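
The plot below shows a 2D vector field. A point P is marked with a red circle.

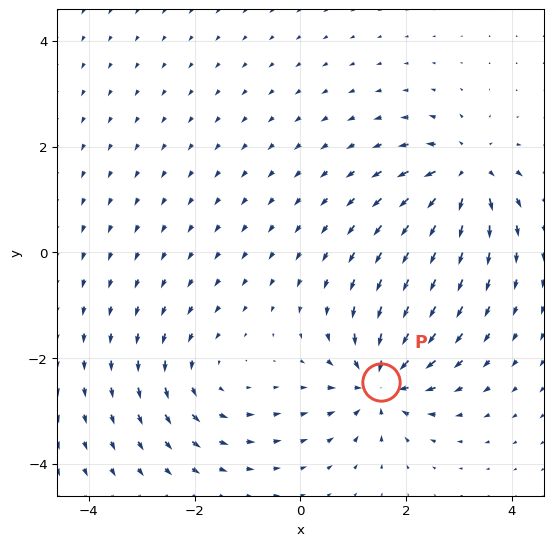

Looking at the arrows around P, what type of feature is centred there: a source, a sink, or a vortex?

sink

At P (1.5, -2.4) the arrows converge inward. Divergence about -7, curl ≈0 — negative divergence with near-zero curl is a sink.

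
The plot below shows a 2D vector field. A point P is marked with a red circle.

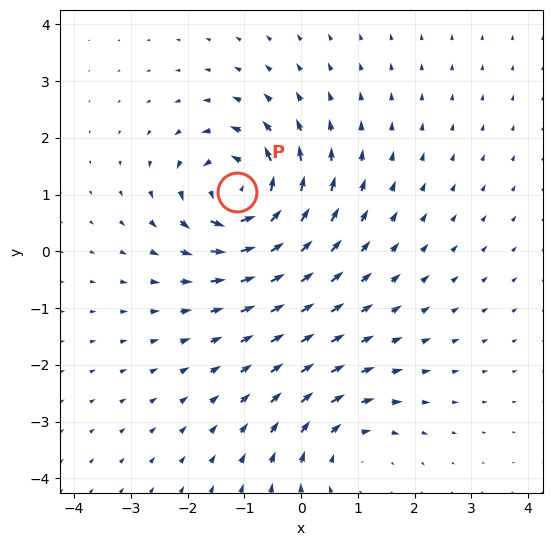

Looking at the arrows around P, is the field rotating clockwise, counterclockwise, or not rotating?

counterclockwise

Near P at (-1.1, 1.0) the arrows circulate counterclockwise. The curl (z-component) there is about +7; positive curl means counterclockwise rotation.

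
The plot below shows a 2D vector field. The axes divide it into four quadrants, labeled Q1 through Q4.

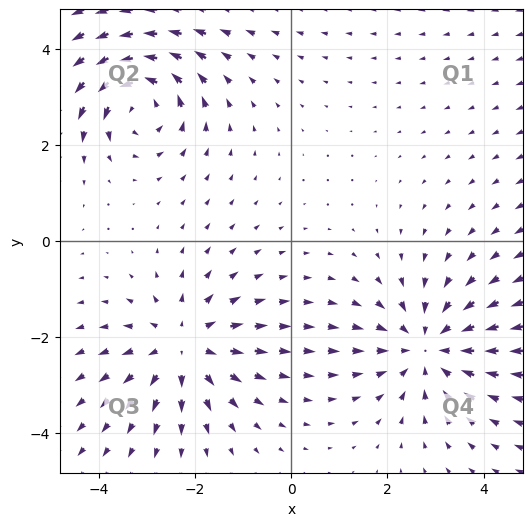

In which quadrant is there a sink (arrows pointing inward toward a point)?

Q4

The sink sits at approximately (2.8, -2.2), which lies in quadrant Q4. The divergence there is about -3, negative as expected for a sink.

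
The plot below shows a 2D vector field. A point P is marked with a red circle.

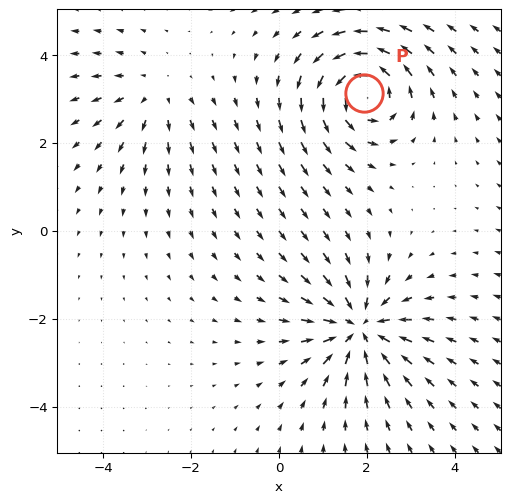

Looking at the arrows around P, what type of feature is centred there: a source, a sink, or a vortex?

vortex

At P (1.9, 3.1) the arrows circulate counterclockwise. Divergence ≈0, curl about +6 — near-zero divergence with nonzero curl is a vortex.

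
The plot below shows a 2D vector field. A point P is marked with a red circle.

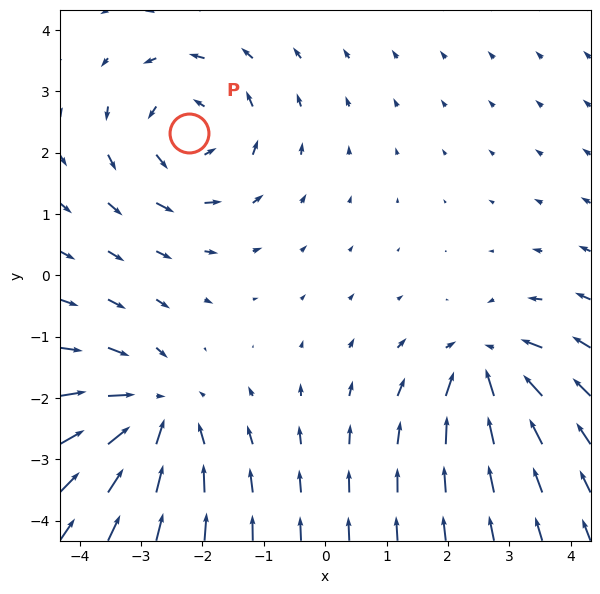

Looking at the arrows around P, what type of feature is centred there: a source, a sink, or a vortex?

At P (-2.2, 2.3) the arrows circulate counterclockwise. Divergence ≈0, curl about +3 — near-zero divergence with nonzero curl is a vortex.

vortex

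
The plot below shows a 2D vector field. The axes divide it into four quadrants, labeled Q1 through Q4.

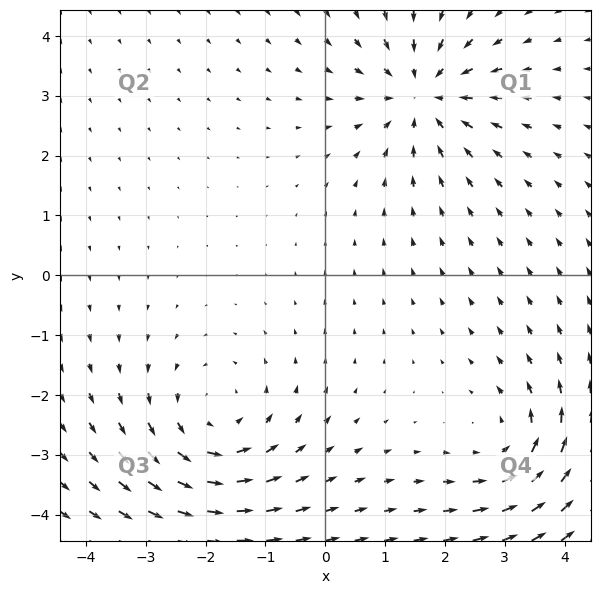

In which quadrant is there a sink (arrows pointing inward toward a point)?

Q1

The sink sits at approximately (1.6, 3.0), which lies in quadrant Q1. The divergence there is about -5, negative as expected for a sink.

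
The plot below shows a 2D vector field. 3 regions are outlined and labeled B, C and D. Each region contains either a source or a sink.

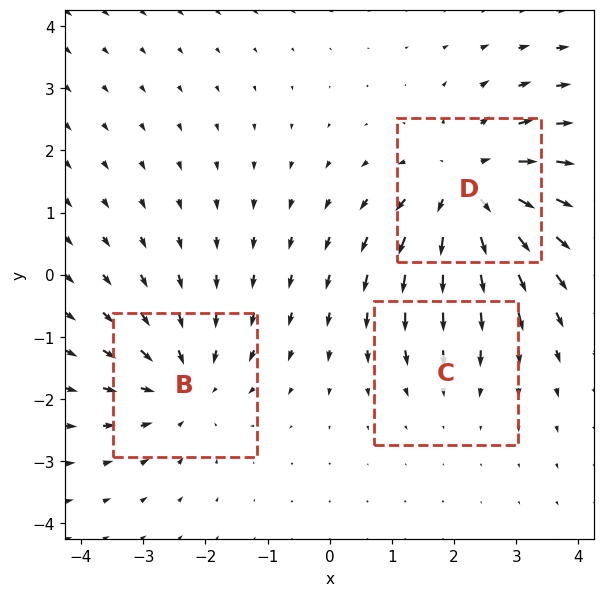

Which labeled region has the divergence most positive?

Divergence at each region's feature centre — B: about -3, C: about -2, D: about +4. Region D is most positive.

D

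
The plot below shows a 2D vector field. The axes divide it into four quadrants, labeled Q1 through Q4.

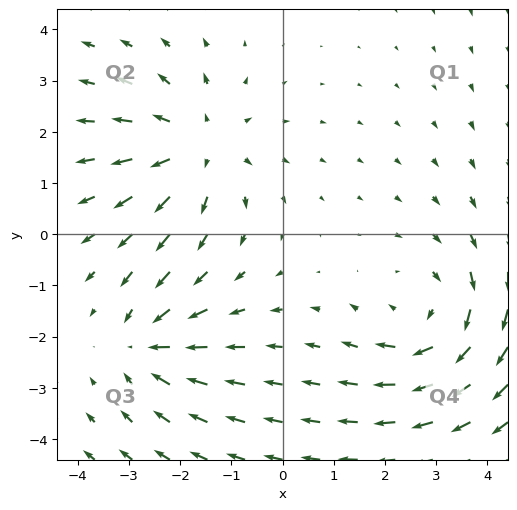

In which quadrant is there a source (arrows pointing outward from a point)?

Q2

The source sits at approximately (-1.7, 1.7), which lies in quadrant Q2. The divergence there is about +4, positive as expected for a source.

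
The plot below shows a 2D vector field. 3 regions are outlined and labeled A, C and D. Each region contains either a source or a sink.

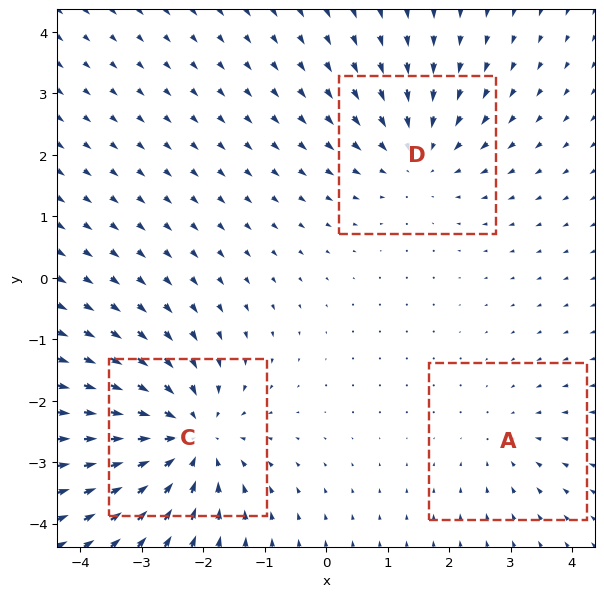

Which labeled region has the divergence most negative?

C

Divergence at each region's feature centre — A: about -2, C: about -4, D: about -3. Region C is most negative.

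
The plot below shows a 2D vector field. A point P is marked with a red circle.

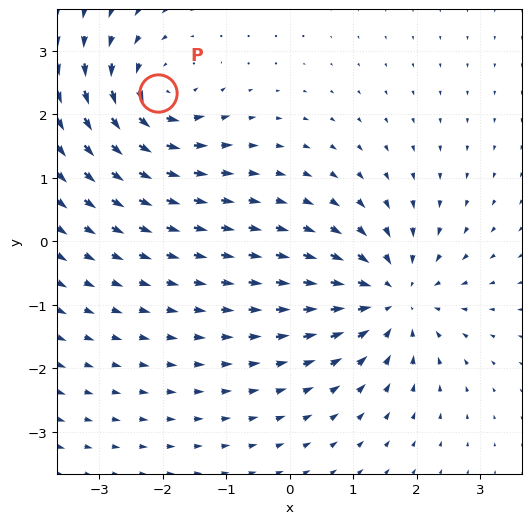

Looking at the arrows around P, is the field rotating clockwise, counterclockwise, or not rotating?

counterclockwise

Near P at (-2.1, 2.3) the arrows circulate counterclockwise. The curl (z-component) there is about +4; positive curl means counterclockwise rotation.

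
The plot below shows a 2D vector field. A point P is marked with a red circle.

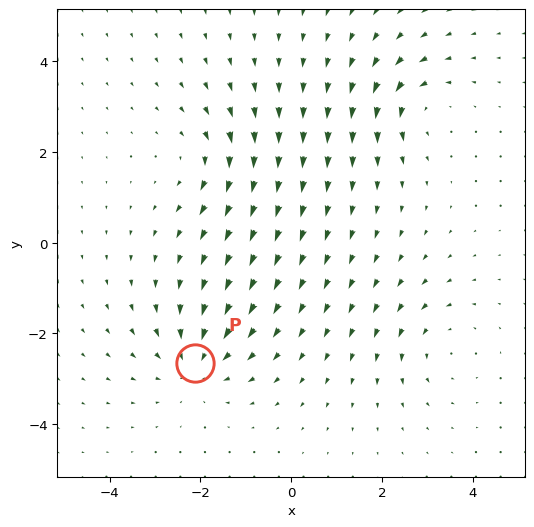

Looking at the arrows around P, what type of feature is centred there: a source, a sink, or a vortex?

sink

At P (-2.1, -2.7) the arrows converge inward. Divergence about -4, curl ≈0 — negative divergence with near-zero curl is a sink.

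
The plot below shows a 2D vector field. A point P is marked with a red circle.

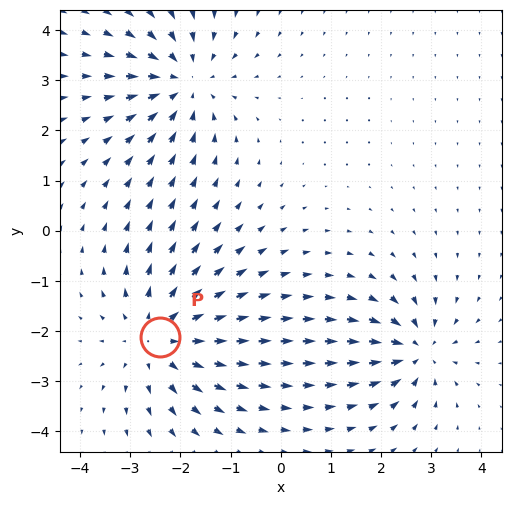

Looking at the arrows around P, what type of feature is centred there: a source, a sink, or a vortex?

At P (-2.4, -2.1) the arrows spread outward. Divergence about +4, curl ≈0 — positive divergence with near-zero curl is a source.

source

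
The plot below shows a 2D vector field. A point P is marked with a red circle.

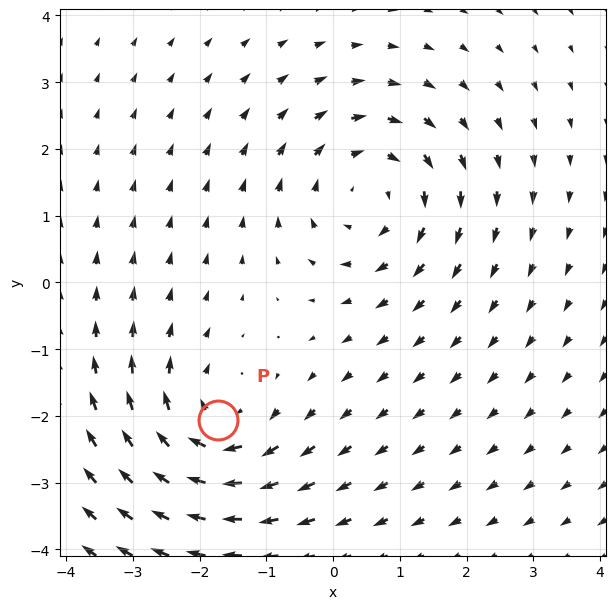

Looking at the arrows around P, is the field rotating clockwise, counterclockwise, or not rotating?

Near P at (-1.7, -2.1) the arrows circulate clockwise. The curl (z-component) there is about -3; negative curl means clockwise rotation.

clockwise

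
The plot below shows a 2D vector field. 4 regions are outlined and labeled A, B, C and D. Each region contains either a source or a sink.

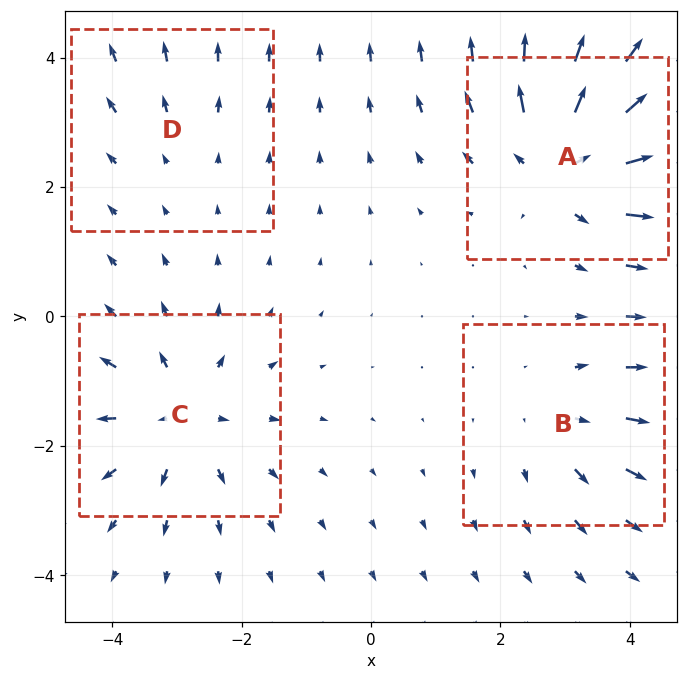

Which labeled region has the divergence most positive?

A

Divergence at each region's feature centre — A: about +7, B: about +3, C: about +5, D: about +2. Region A is most positive.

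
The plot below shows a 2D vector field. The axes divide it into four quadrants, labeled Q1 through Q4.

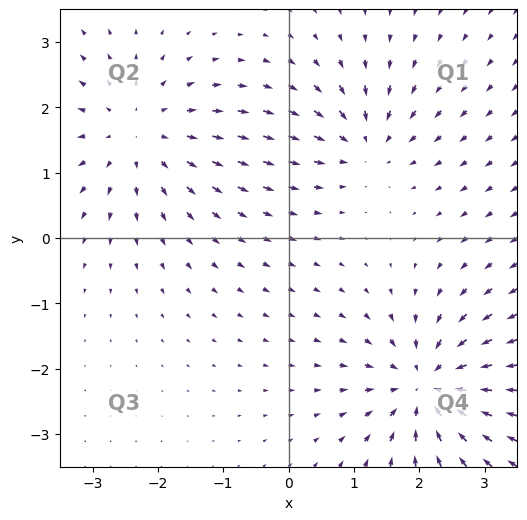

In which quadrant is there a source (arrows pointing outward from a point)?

The source sits at approximately (-2.3, 1.6), which lies in quadrant Q2. The divergence there is about +4, positive as expected for a source.

Q2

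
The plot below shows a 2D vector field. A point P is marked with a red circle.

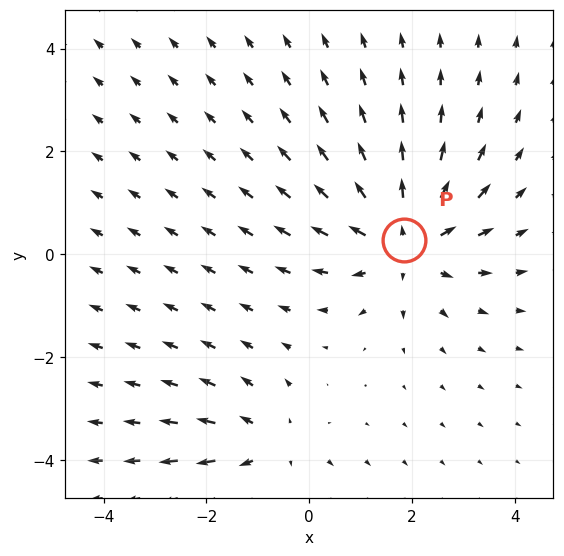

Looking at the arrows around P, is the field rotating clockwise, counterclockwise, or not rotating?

Near P at (1.8, 0.3) the arrows show no circulation. The curl there is ≈0.

not rotating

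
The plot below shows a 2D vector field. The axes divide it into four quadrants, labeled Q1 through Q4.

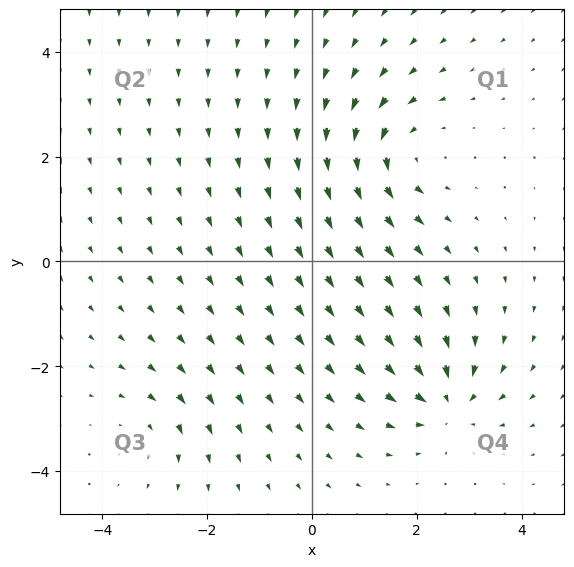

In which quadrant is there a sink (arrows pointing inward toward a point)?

The sink sits at approximately (2.6, -2.7), which lies in quadrant Q4. The divergence there is about -6, negative as expected for a sink.

Q4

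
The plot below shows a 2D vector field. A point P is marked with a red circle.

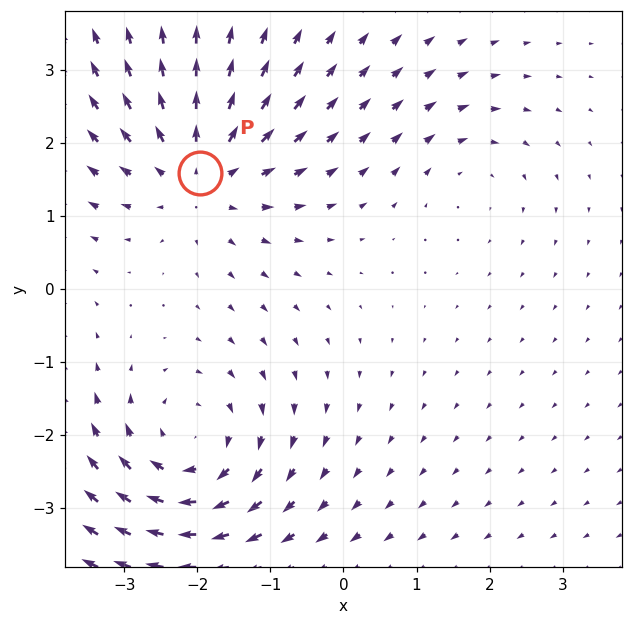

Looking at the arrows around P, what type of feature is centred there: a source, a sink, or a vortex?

At P (-2.0, 1.6) the arrows spread outward. Divergence about +5, curl ≈0 — positive divergence with near-zero curl is a source.

source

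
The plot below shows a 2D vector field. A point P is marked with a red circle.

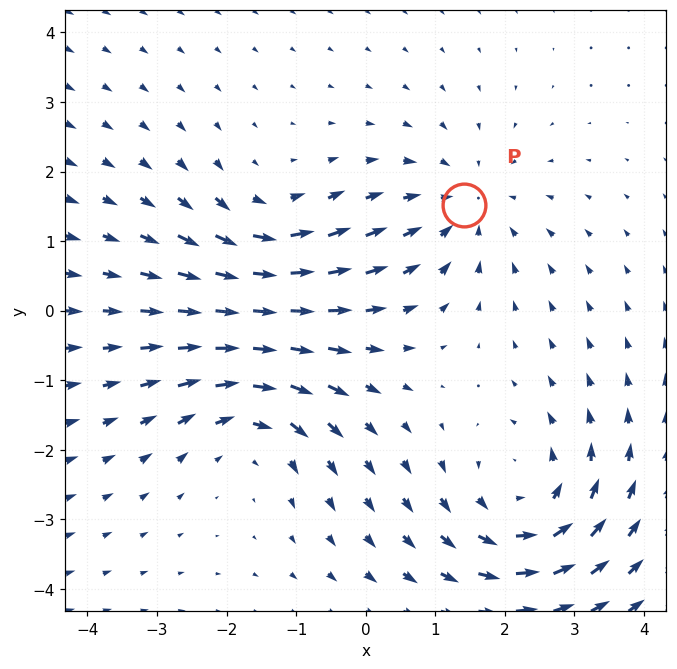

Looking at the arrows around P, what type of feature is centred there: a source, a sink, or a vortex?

At P (1.4, 1.5) the arrows converge inward. Divergence about -3, curl ≈0 — negative divergence with near-zero curl is a sink.

sink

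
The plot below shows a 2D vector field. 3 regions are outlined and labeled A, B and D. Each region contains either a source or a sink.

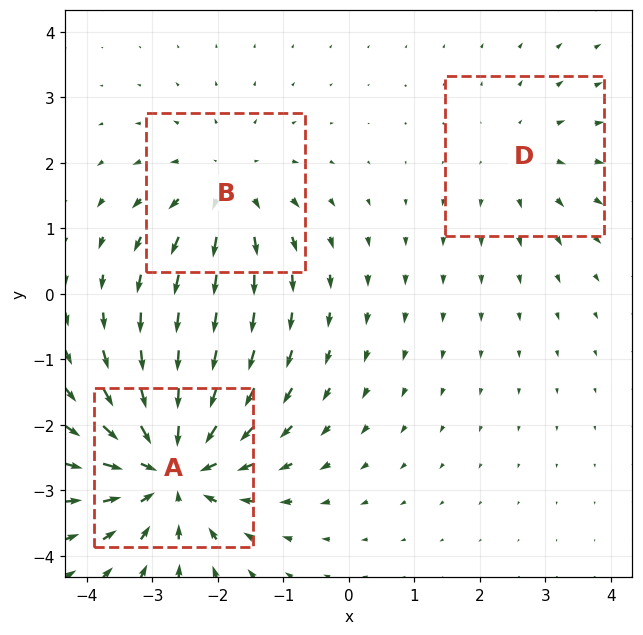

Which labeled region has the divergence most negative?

A

Divergence at each region's feature centre — A: about -5, B: about +3, D: about +2. Region A is most negative.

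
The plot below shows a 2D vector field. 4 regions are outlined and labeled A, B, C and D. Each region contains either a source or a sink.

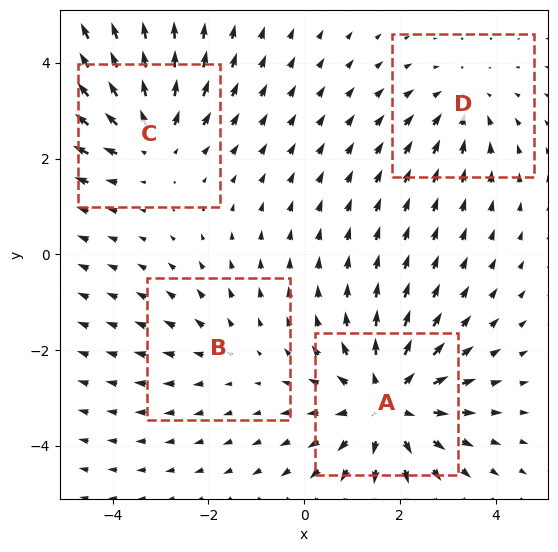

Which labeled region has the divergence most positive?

A

Divergence at each region's feature centre — A: about +5, B: about +2, C: about +4, D: about -3. Region A is most positive.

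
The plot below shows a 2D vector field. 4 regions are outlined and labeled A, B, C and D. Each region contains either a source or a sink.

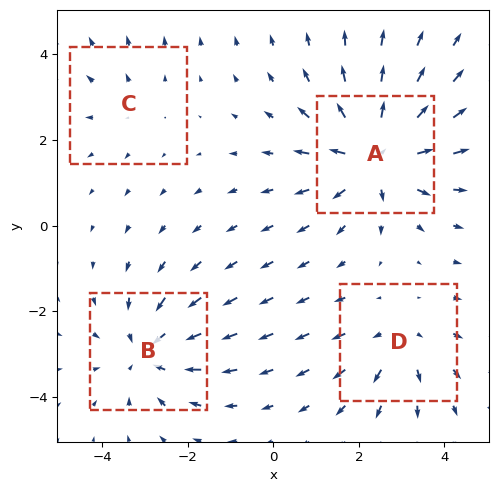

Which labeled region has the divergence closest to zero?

C

Divergence at each region's feature centre — A: about +6, B: about -4, C: about +2, D: about +3. Region C is closest to zero.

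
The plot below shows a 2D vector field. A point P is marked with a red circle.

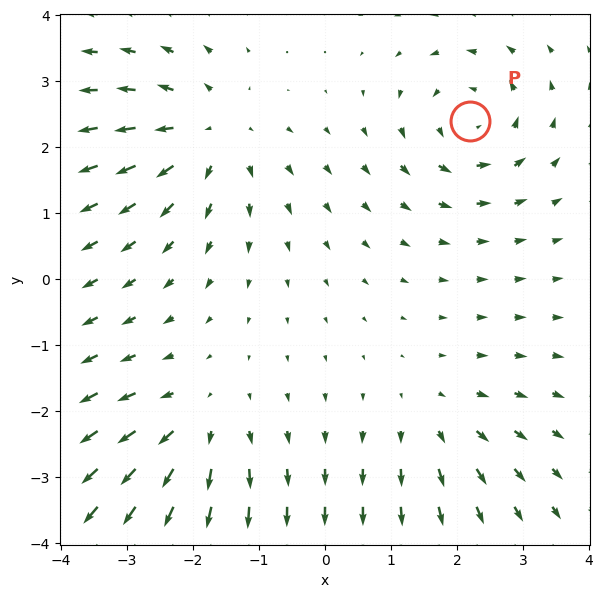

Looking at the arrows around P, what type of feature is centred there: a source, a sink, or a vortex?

At P (2.2, 2.4) the arrows circulate counterclockwise. Divergence ≈0, curl about +4 — near-zero divergence with nonzero curl is a vortex.

vortex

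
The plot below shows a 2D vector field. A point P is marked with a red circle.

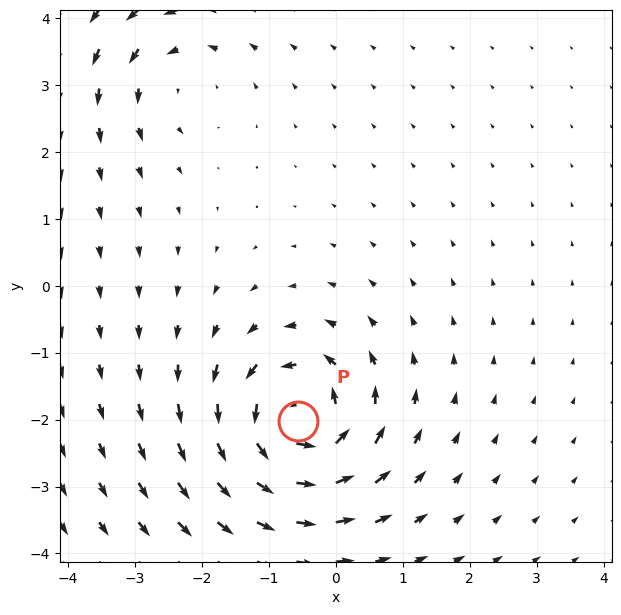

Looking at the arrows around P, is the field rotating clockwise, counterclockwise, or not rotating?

counterclockwise

Near P at (-0.6, -2.0) the arrows circulate counterclockwise. The curl (z-component) there is about +6; positive curl means counterclockwise rotation.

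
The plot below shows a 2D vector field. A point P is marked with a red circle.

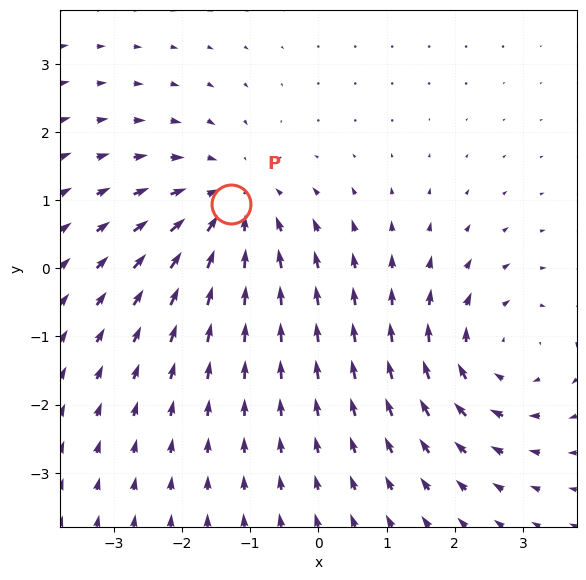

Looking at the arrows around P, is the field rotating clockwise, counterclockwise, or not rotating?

not rotating

Near P at (-1.3, 0.9) the arrows show no circulation. The curl there is ≈0.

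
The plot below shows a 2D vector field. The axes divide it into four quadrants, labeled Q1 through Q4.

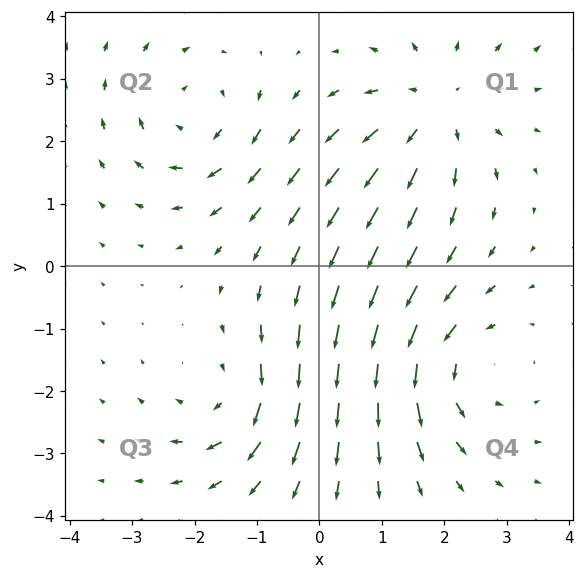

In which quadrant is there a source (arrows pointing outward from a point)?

The source sits at approximately (1.9, 2.5), which lies in quadrant Q1. The divergence there is about +4, positive as expected for a source.

Q1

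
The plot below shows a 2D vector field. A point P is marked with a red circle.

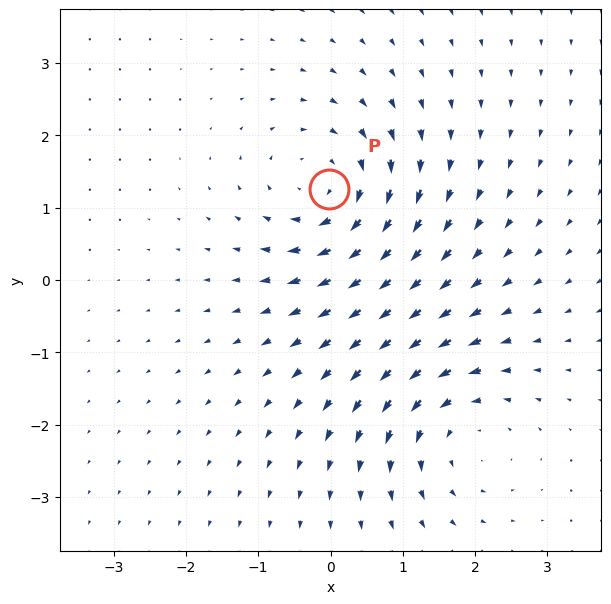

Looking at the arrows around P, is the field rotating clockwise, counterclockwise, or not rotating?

clockwise

Near P at (-0.0, 1.3) the arrows circulate clockwise. The curl (z-component) there is about -5; negative curl means clockwise rotation.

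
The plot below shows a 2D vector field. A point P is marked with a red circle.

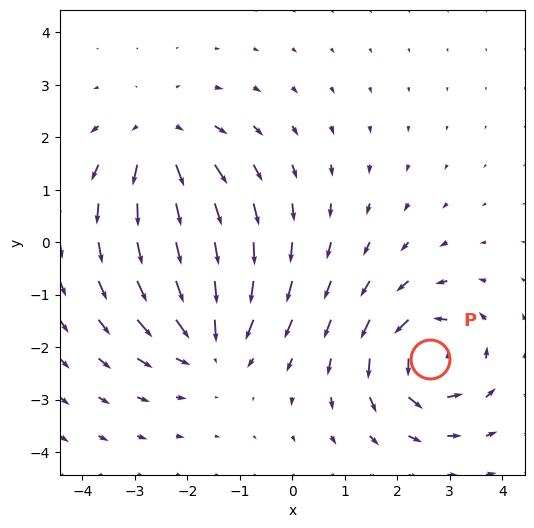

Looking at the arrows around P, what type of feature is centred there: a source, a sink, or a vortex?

vortex

At P (2.6, -2.2) the arrows circulate counterclockwise. Divergence ≈0, curl about +7 — near-zero divergence with nonzero curl is a vortex.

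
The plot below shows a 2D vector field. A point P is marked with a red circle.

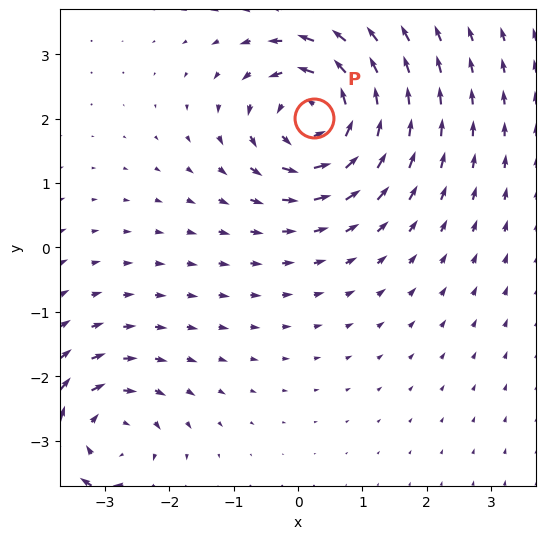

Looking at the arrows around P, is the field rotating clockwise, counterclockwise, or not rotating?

counterclockwise

Near P at (0.2, 2.0) the arrows circulate counterclockwise. The curl (z-component) there is about +5; positive curl means counterclockwise rotation.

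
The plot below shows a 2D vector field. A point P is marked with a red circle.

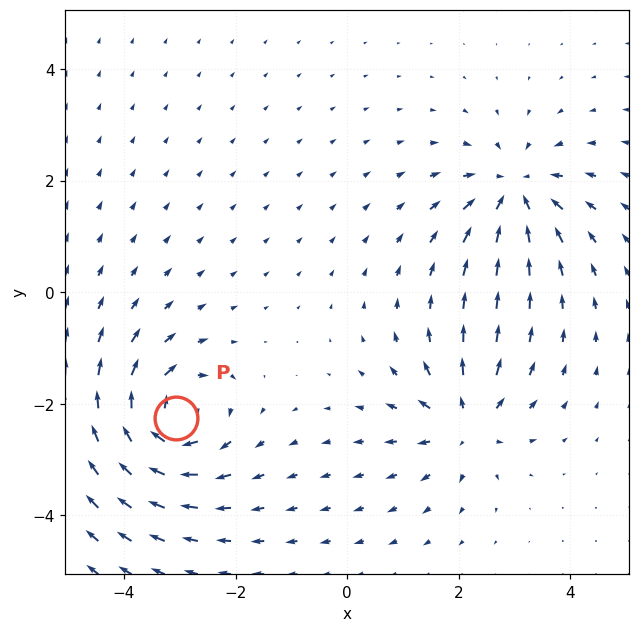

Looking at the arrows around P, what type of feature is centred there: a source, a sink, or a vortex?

vortex

At P (-3.1, -2.3) the arrows circulate clockwise. Divergence ≈0, curl about -6 — near-zero divergence with nonzero curl is a vortex.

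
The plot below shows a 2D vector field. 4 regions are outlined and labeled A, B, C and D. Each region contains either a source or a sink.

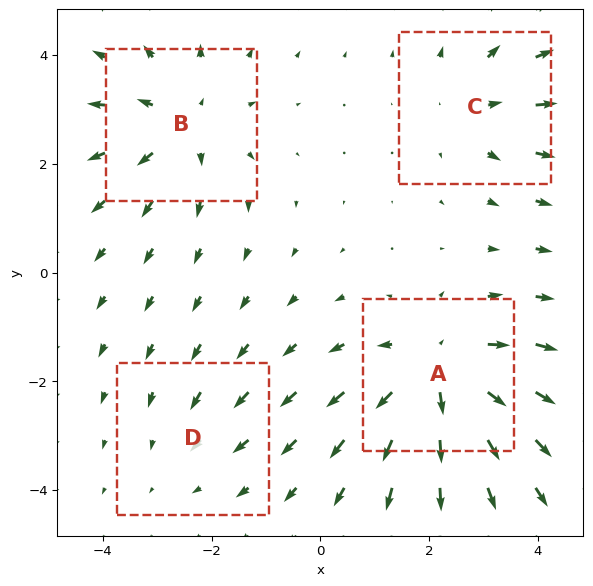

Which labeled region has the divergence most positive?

A

Divergence at each region's feature centre — A: about +6, B: about +4, C: about +3, D: about -2. Region A is most positive.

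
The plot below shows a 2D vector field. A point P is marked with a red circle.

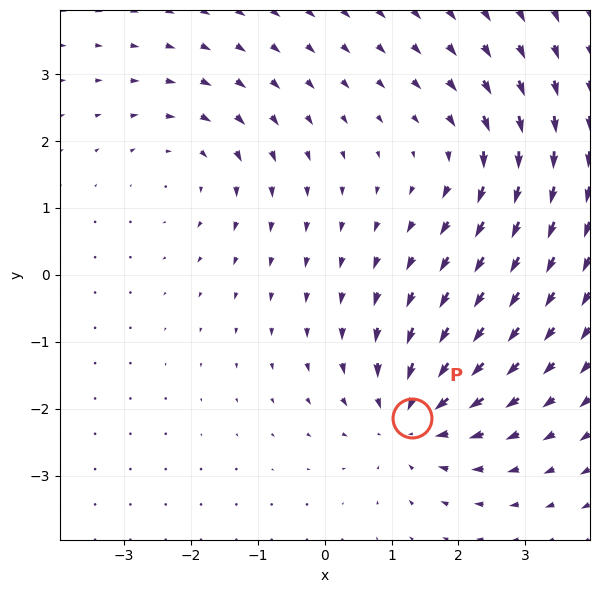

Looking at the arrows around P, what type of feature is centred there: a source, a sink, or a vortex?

At P (1.3, -2.1) the arrows converge inward. Divergence about -5, curl ≈0 — negative divergence with near-zero curl is a sink.

sink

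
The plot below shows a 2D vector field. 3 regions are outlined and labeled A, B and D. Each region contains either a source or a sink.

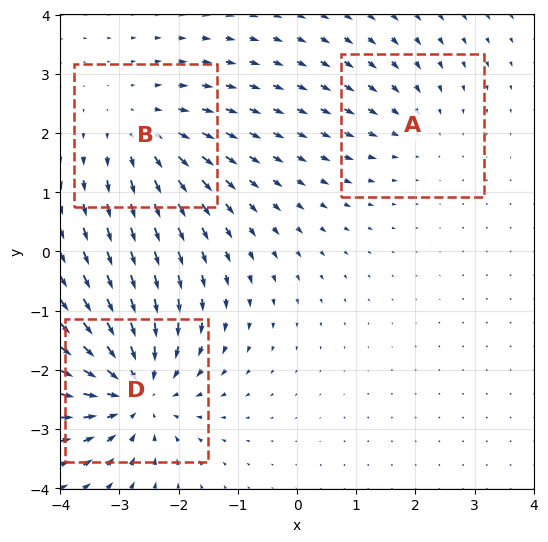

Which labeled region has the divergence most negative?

Divergence at each region's feature centre — A: about -2, B: about +3, D: about -5. Region D is most negative.

D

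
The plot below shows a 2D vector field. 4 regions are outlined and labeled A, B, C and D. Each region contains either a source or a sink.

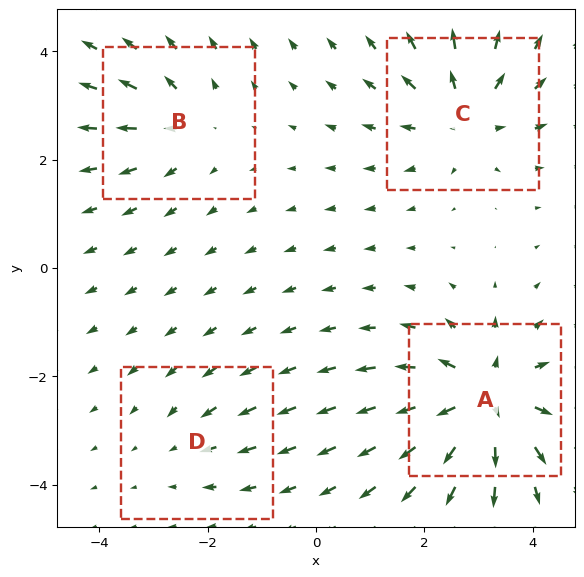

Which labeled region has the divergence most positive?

Divergence at each region's feature centre — A: about +7, B: about +4, C: about +5, D: about -2. Region A is most positive.

A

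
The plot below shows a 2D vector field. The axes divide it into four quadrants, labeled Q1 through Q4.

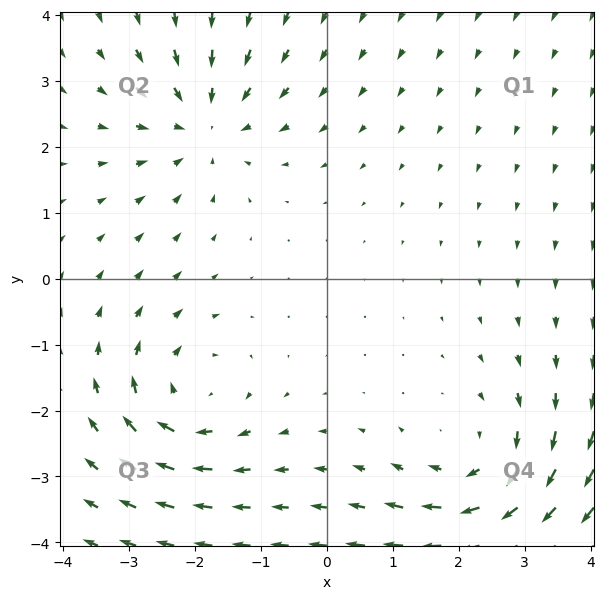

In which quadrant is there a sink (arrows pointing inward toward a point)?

Q2

The sink sits at approximately (-1.9, 2.4), which lies in quadrant Q2. The divergence there is about -4, negative as expected for a sink.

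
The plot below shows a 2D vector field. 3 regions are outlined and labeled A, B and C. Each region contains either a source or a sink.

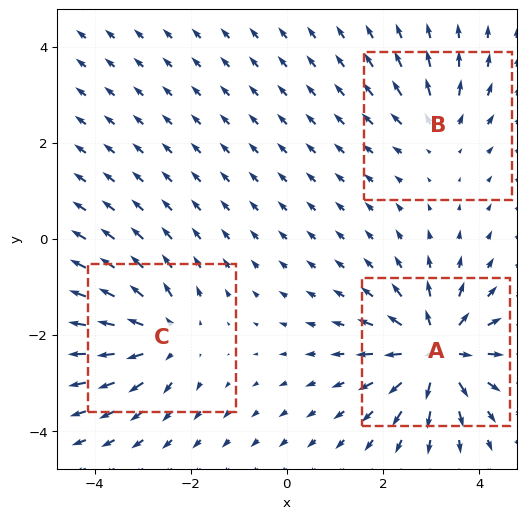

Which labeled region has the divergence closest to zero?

Divergence at each region's feature centre — A: about +6, B: about +3, C: about +4. Region B is closest to zero.

B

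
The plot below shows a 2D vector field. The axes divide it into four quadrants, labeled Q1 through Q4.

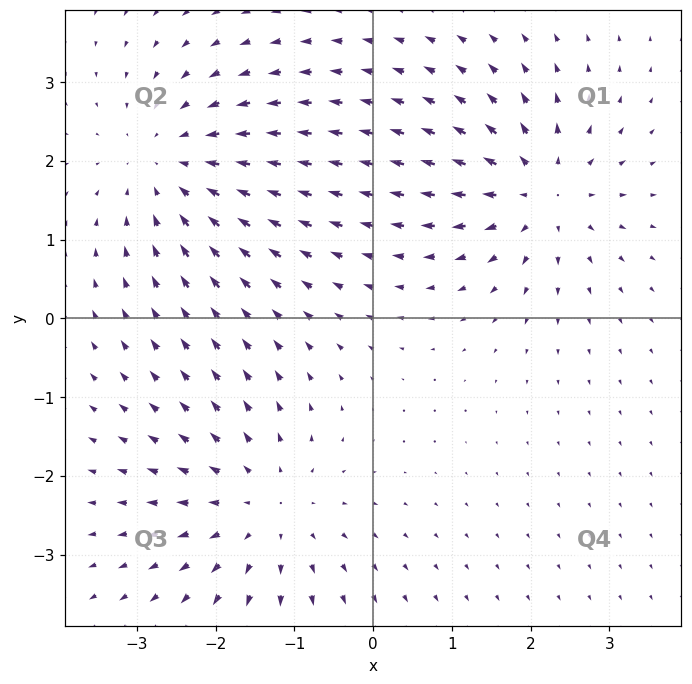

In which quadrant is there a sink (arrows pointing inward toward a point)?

Q2

The sink sits at approximately (-2.6, 2.0), which lies in quadrant Q2. The divergence there is about -4, negative as expected for a sink.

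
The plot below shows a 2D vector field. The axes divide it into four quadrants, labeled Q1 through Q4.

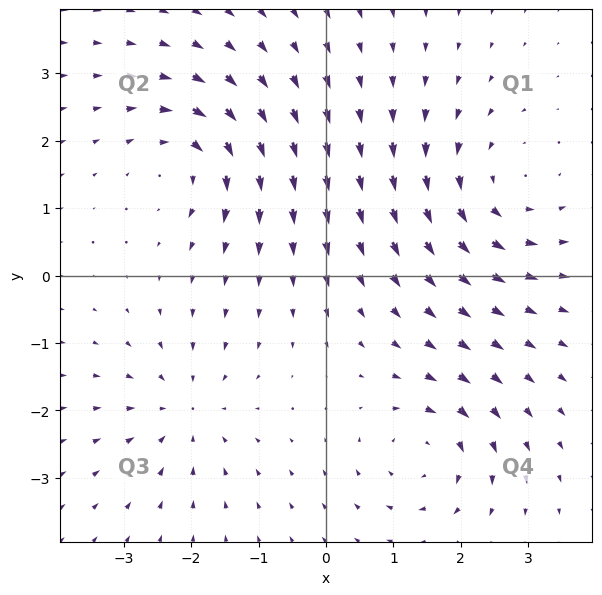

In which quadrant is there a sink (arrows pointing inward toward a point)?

Q3

The sink sits at approximately (-2.1, -2.0), which lies in quadrant Q3. The divergence there is about -4, negative as expected for a sink.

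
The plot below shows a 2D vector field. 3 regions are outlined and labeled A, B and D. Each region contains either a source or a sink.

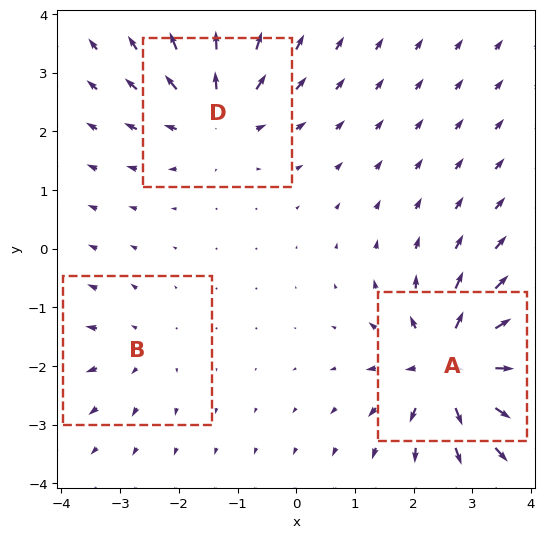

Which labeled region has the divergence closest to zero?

Divergence at each region's feature centre — A: about +6, B: about +2, D: about +4. Region B is closest to zero.

B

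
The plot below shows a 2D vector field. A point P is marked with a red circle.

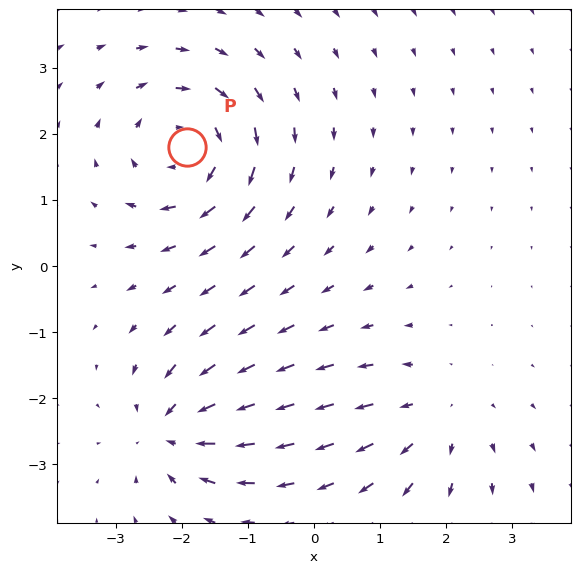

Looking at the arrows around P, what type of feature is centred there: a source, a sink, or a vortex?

vortex

At P (-1.9, 1.8) the arrows circulate clockwise. Divergence ≈0, curl about -5 — near-zero divergence with nonzero curl is a vortex.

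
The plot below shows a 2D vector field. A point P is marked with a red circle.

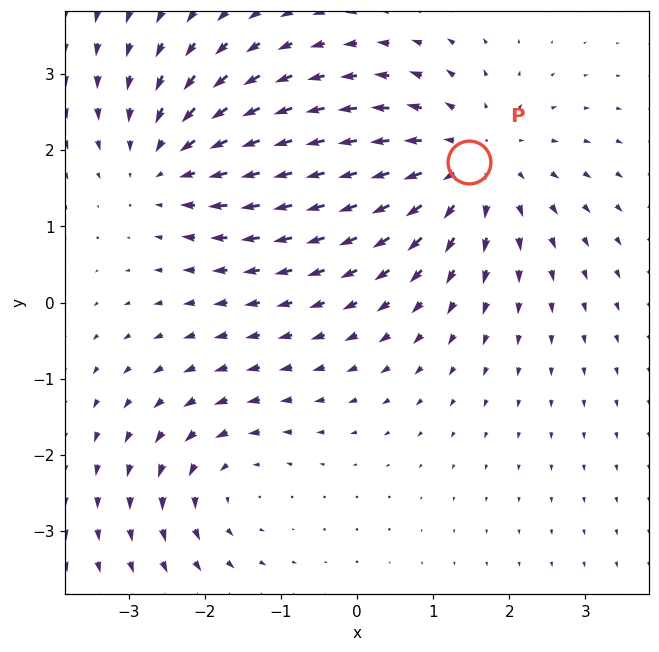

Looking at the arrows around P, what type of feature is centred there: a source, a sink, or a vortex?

source

At P (1.5, 1.8) the arrows spread outward. Divergence about +3, curl ≈0 — positive divergence with near-zero curl is a source.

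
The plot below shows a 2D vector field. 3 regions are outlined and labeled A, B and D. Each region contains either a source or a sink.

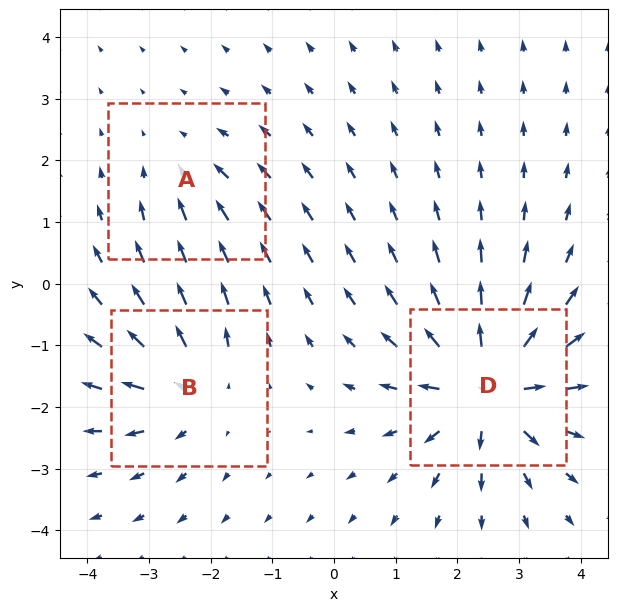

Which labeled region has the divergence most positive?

D

Divergence at each region's feature centre — A: about -2, B: about +3, D: about +6. Region D is most positive.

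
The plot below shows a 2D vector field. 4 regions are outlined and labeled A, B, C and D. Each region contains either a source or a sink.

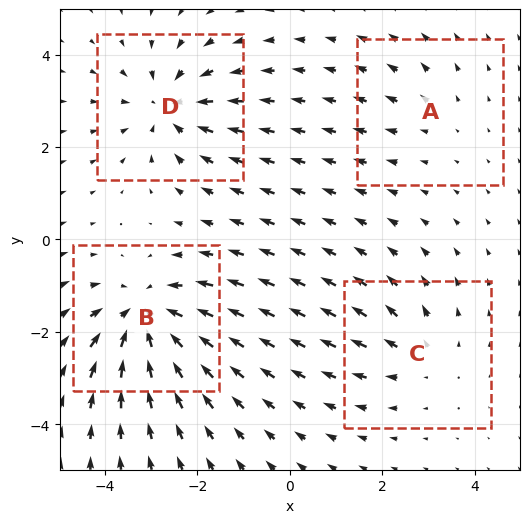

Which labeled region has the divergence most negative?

Divergence at each region's feature centre — A: about +2, B: about -6, C: about +3, D: about -5. Region B is most negative.

B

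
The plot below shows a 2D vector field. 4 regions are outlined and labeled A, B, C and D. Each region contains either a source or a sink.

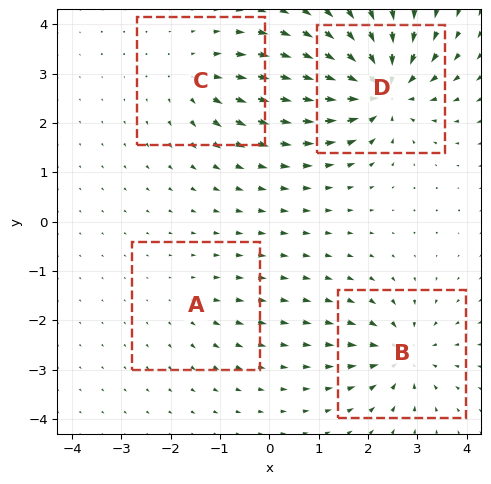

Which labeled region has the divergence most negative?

D

Divergence at each region's feature centre — A: about +2, B: about -6, C: about +4, D: about -9. Region D is most negative.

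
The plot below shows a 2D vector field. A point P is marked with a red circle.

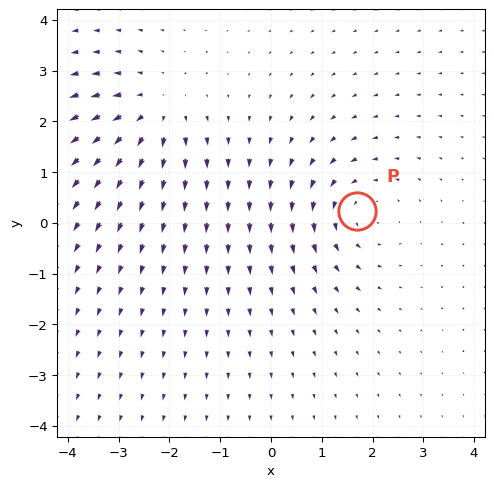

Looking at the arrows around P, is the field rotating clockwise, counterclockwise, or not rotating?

Near P at (1.7, 0.2) the arrows circulate counterclockwise. The curl (z-component) there is about +4; positive curl means counterclockwise rotation.

counterclockwise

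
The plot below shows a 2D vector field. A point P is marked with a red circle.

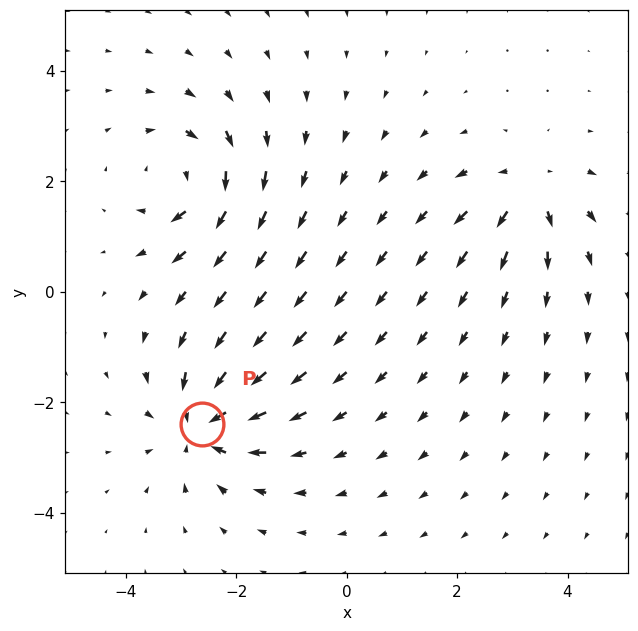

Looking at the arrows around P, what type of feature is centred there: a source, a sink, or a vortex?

At P (-2.6, -2.4) the arrows converge inward. Divergence about -6, curl ≈0 — negative divergence with near-zero curl is a sink.

sink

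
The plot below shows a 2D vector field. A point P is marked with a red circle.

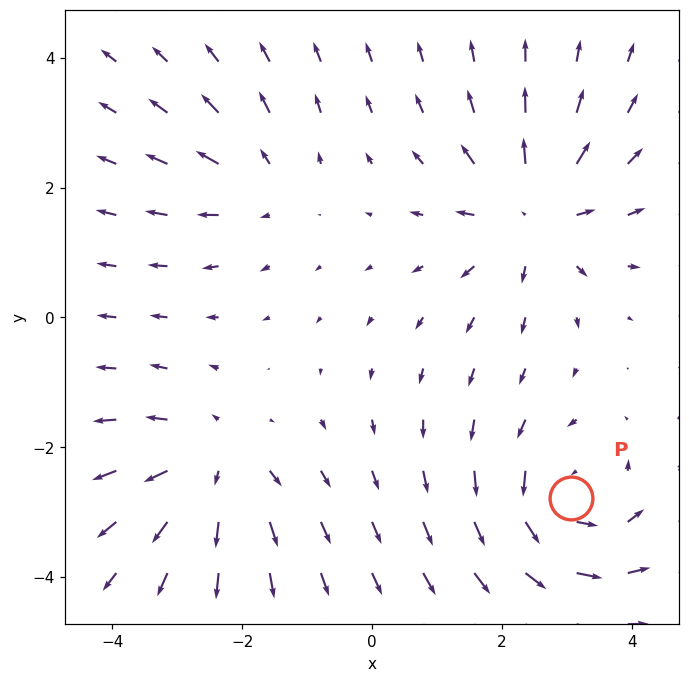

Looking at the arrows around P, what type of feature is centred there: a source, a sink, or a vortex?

vortex

At P (3.1, -2.8) the arrows circulate counterclockwise. Divergence ≈0, curl about +5 — near-zero divergence with nonzero curl is a vortex.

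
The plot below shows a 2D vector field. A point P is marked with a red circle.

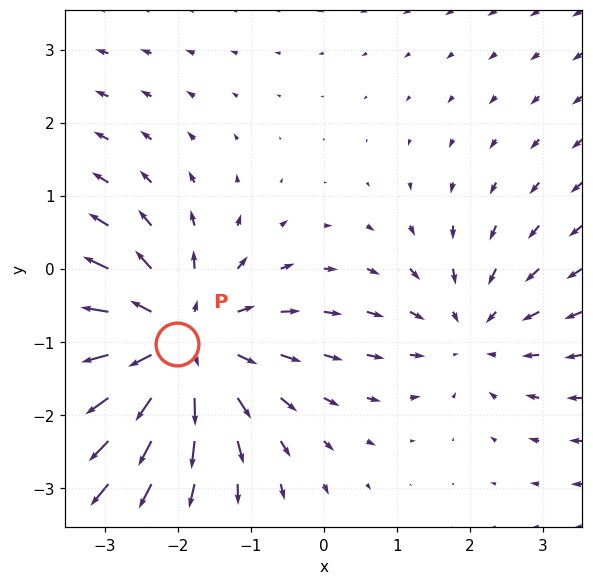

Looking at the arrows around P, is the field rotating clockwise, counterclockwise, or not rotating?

Near P at (-2.0, -1.0) the arrows show no circulation. The curl there is ≈0.

not rotating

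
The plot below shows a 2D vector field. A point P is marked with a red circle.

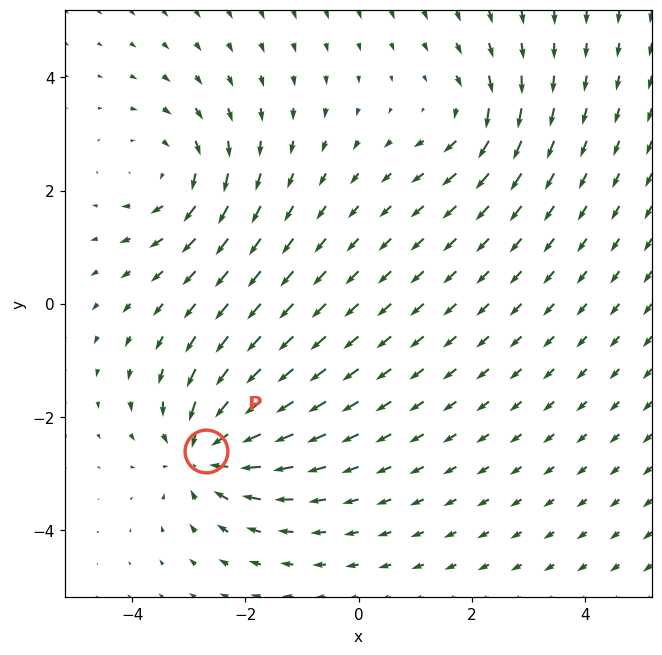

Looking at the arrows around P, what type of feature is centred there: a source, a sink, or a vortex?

sink

At P (-2.7, -2.6) the arrows converge inward. Divergence about -6, curl ≈0 — negative divergence with near-zero curl is a sink.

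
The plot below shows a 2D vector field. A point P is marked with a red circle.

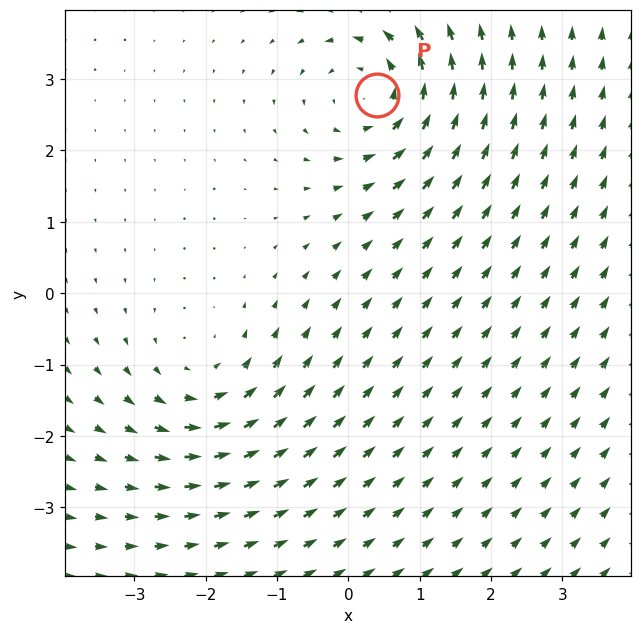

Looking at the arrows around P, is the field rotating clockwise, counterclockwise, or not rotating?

Near P at (0.4, 2.8) the arrows circulate counterclockwise. The curl (z-component) there is about +5; positive curl means counterclockwise rotation.

counterclockwise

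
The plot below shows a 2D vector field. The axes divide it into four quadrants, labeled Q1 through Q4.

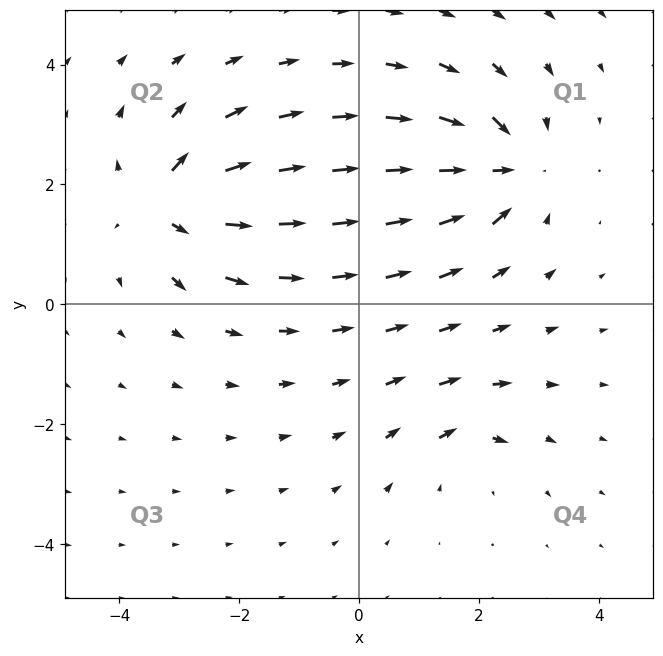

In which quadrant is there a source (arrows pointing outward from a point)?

The source sits at approximately (-3.2, 1.7), which lies in quadrant Q2. The divergence there is about +7, positive as expected for a source.

Q2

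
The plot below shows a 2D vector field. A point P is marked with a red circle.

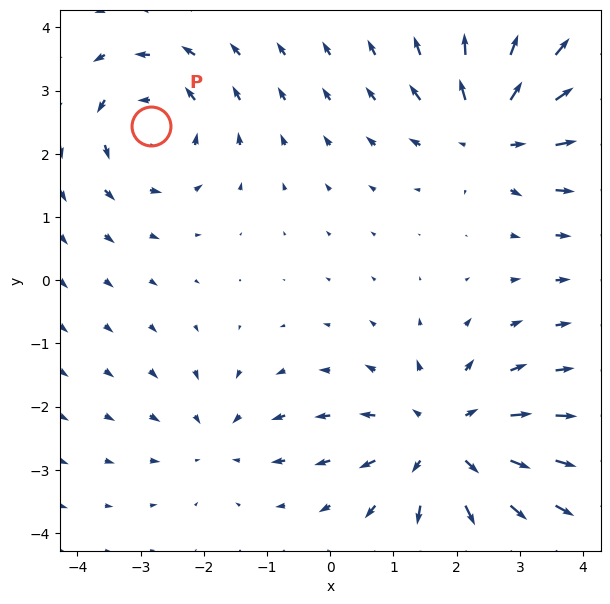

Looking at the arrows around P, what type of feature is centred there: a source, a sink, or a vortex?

vortex

At P (-2.8, 2.4) the arrows circulate counterclockwise. Divergence ≈0, curl about +4 — near-zero divergence with nonzero curl is a vortex.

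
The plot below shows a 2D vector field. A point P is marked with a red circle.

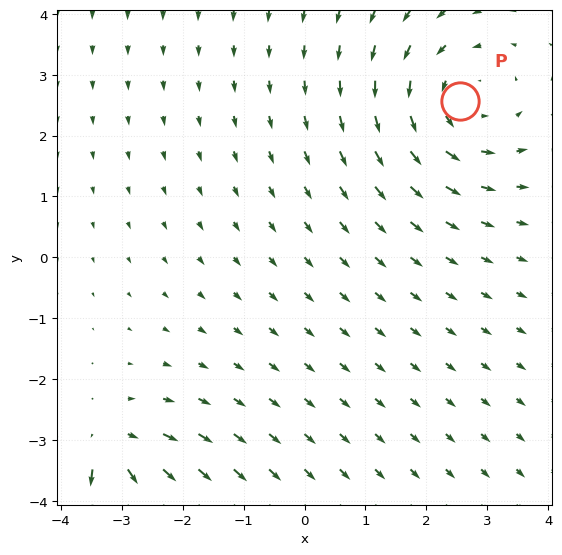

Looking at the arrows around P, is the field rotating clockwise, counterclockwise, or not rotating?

Near P at (2.6, 2.6) the arrows circulate counterclockwise. The curl (z-component) there is about +3; positive curl means counterclockwise rotation.

counterclockwise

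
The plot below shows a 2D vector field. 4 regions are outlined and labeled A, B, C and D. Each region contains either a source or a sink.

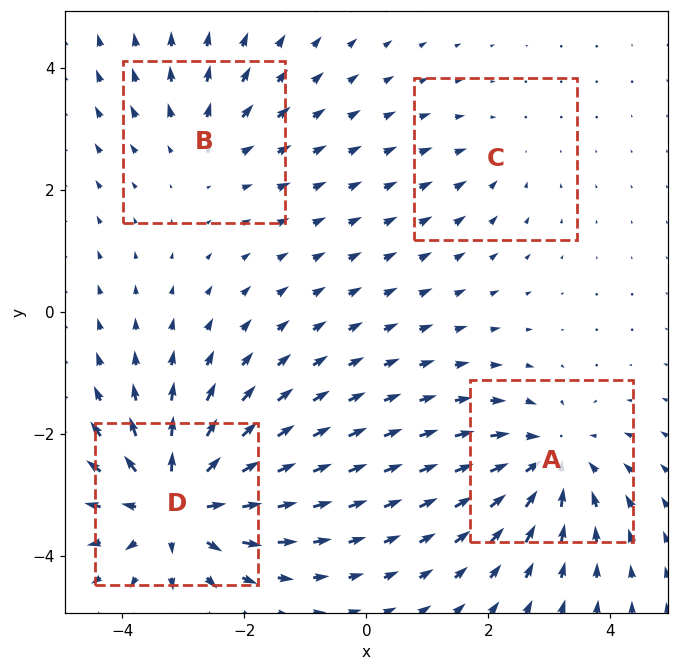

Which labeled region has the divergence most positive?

Divergence at each region's feature centre — A: about -5, B: about +3, C: about -2, D: about +7. Region D is most positive.

D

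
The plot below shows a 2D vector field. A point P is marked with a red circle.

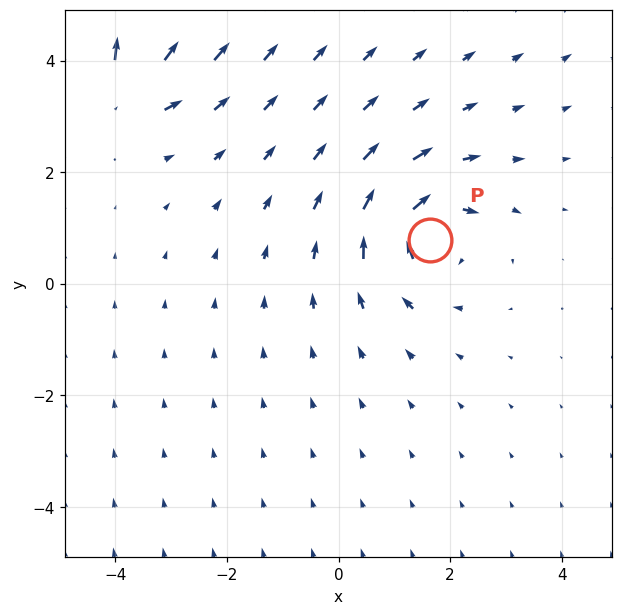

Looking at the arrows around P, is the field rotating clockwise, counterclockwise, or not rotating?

Near P at (1.6, 0.8) the arrows circulate clockwise. The curl (z-component) there is about -5; negative curl means clockwise rotation.

clockwise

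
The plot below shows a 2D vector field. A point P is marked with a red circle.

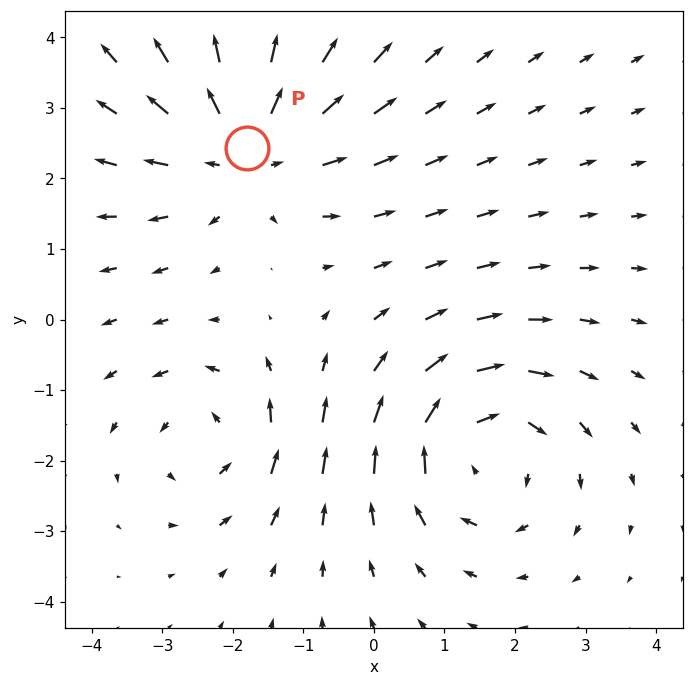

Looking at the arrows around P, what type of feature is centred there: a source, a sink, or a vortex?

source

At P (-1.8, 2.4) the arrows spread outward. Divergence about +4, curl ≈0 — positive divergence with near-zero curl is a source.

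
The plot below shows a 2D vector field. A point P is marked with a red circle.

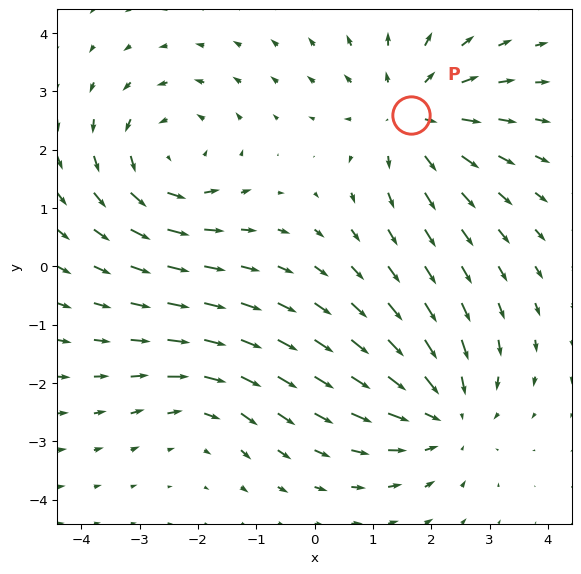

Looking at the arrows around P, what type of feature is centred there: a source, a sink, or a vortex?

source

At P (1.7, 2.6) the arrows spread outward. Divergence about +4, curl ≈0 — positive divergence with near-zero curl is a source.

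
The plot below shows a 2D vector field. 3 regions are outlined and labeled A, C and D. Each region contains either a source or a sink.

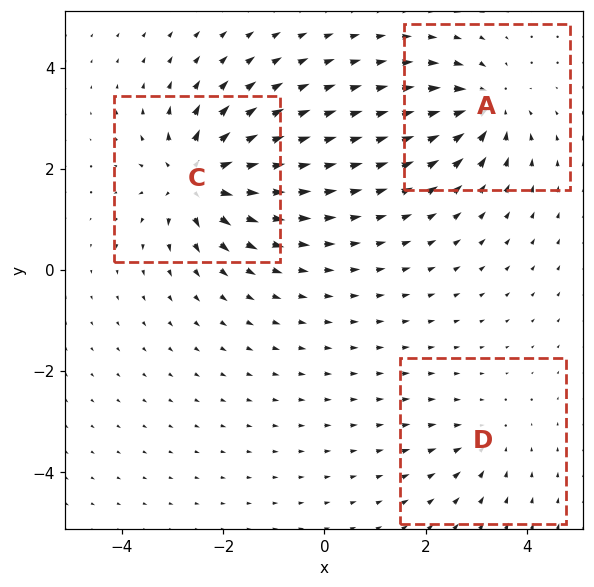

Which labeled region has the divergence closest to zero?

D

Divergence at each region's feature centre — A: about -4, C: about +6, D: about -2. Region D is closest to zero.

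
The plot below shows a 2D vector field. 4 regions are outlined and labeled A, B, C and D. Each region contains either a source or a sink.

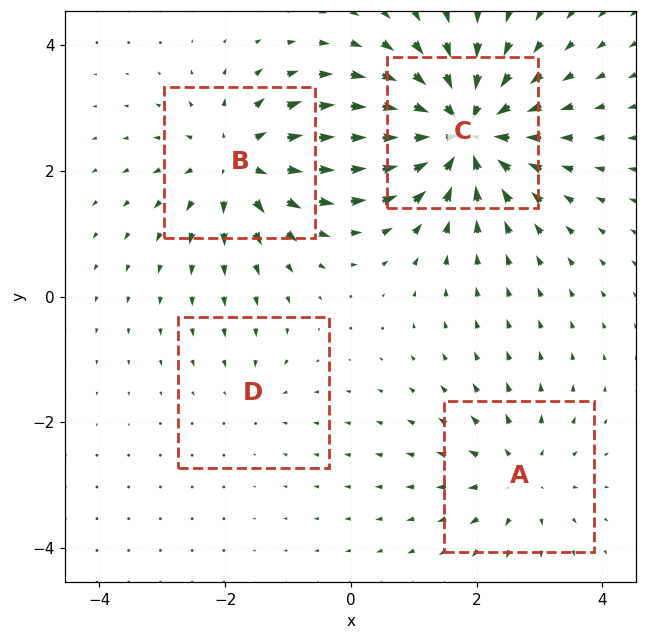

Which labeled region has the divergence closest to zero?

D

Divergence at each region's feature centre — A: about +4, B: about +6, C: about -9, D: about -2. Region D is closest to zero.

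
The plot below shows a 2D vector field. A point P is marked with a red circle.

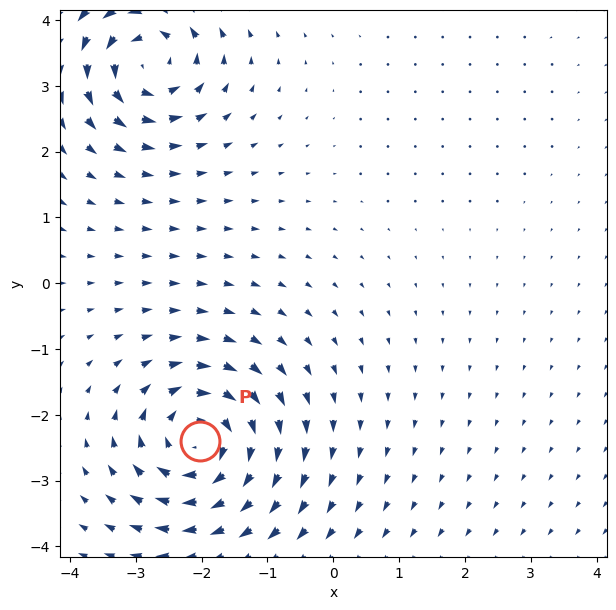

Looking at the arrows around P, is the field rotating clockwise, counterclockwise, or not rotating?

clockwise

Near P at (-2.0, -2.4) the arrows circulate clockwise. The curl (z-component) there is about -5; negative curl means clockwise rotation.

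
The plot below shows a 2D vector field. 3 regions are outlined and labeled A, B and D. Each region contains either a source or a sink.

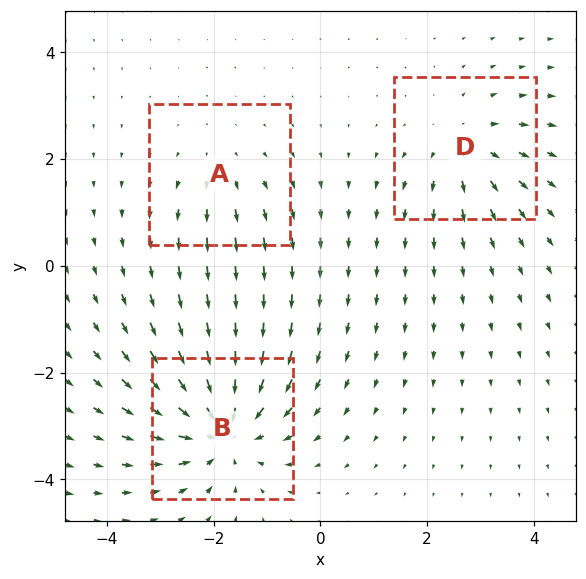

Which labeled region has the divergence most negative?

Divergence at each region's feature centre — A: about +2, B: about -5, D: about +3. Region B is most negative.

B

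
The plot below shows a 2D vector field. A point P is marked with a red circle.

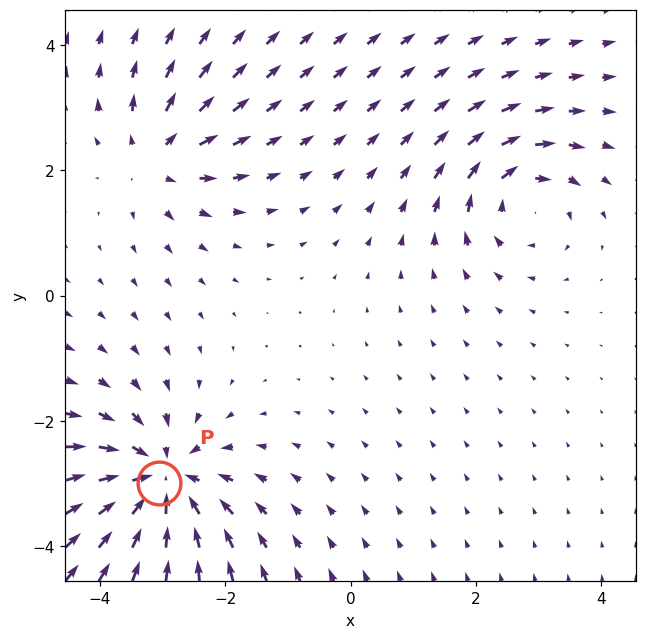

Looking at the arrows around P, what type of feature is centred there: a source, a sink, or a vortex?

sink

At P (-3.1, -3.0) the arrows converge inward. Divergence about -5, curl ≈0 — negative divergence with near-zero curl is a sink.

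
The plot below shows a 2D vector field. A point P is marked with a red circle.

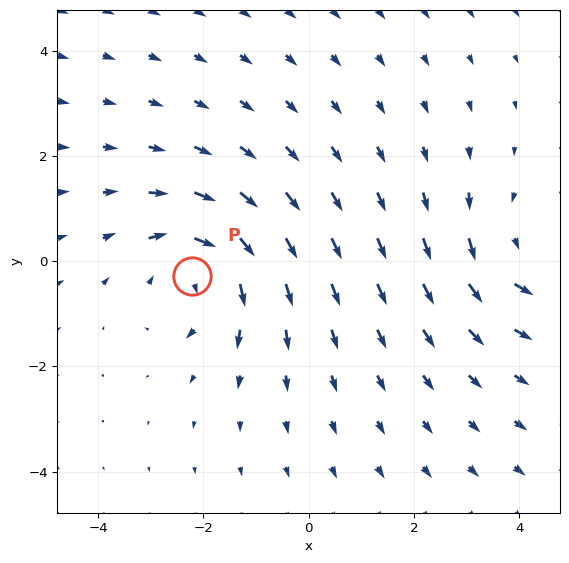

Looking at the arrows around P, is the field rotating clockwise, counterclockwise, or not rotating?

Near P at (-2.2, -0.3) the arrows circulate clockwise. The curl (z-component) there is about -5; negative curl means clockwise rotation.

clockwise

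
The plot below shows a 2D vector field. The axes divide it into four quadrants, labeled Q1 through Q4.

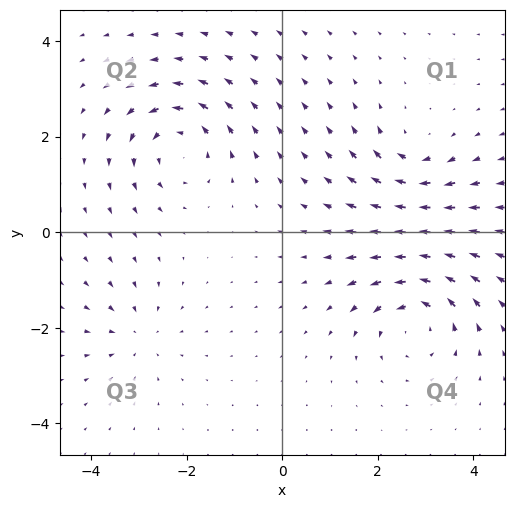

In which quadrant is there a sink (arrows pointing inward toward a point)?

The sink sits at approximately (-3.0, -2.2), which lies in quadrant Q3. The divergence there is about -3, negative as expected for a sink.

Q3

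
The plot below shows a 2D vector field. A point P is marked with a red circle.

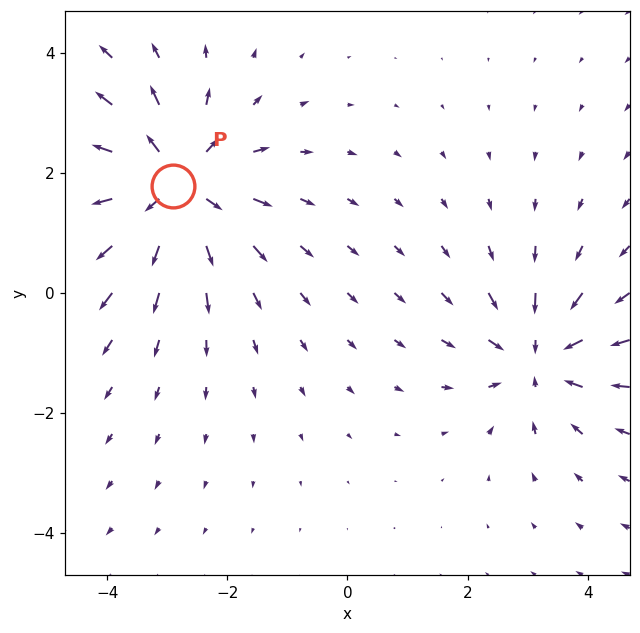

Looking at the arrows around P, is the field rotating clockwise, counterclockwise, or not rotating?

not rotating

Near P at (-2.9, 1.8) the arrows show no circulation. The curl there is ≈0.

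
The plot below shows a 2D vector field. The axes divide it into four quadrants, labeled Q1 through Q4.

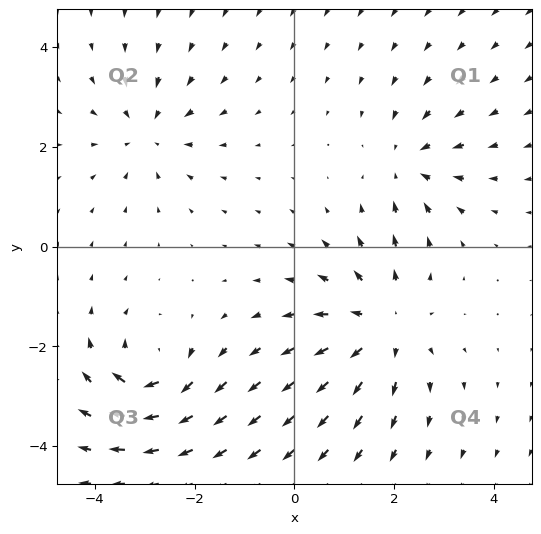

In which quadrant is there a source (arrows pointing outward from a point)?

The source sits at approximately (1.8, -1.6), which lies in quadrant Q4. The divergence there is about +3, positive as expected for a source.

Q4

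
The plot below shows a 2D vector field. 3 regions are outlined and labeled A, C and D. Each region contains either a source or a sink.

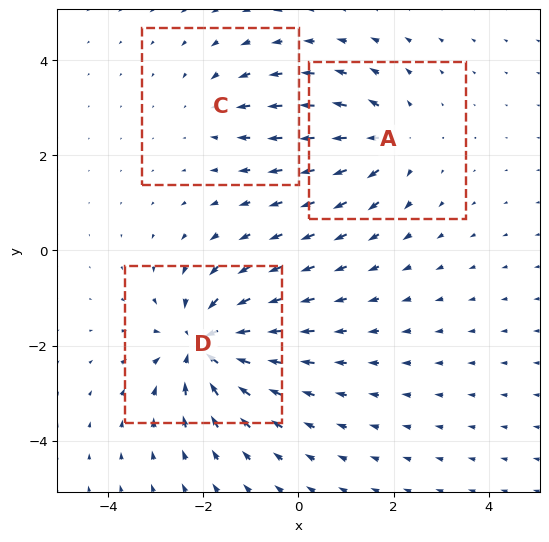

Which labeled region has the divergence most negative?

D

Divergence at each region's feature centre — A: about +3, C: about -2, D: about -5. Region D is most negative.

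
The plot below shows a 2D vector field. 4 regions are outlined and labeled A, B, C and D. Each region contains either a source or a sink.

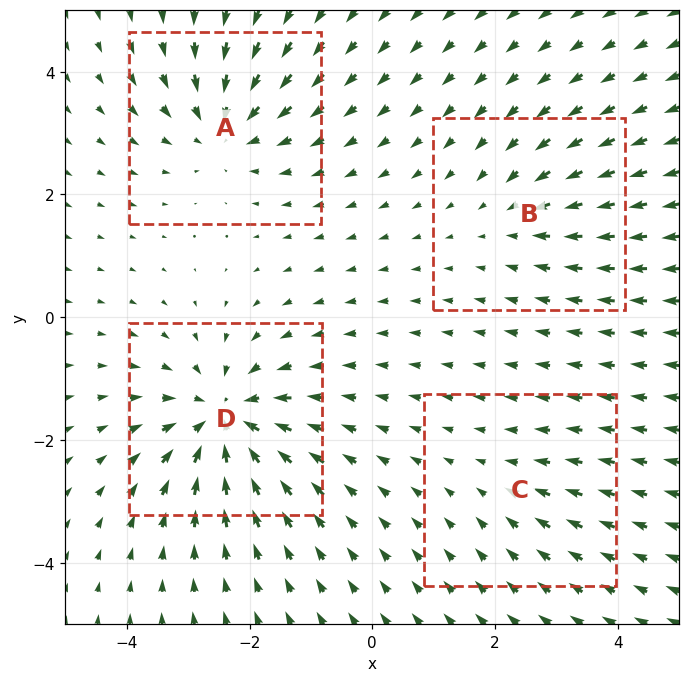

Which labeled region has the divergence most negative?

D

Divergence at each region's feature centre — A: about -5, B: about -3, C: about -2, D: about -7. Region D is most negative.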